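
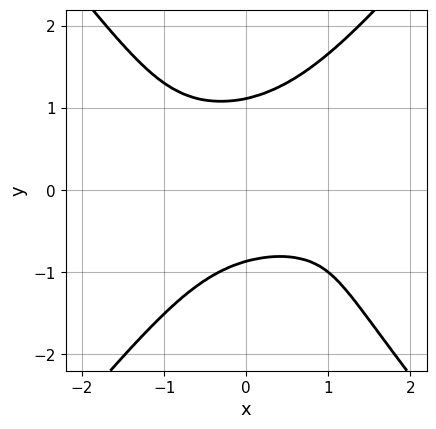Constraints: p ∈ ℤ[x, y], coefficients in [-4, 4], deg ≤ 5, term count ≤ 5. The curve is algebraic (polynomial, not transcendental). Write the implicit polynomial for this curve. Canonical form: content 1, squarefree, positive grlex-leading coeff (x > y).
First, degree: a generic line meets the curve in up to 4 points, so deg p = 4.
Next, from the visible intercepts: the curve avoids every integer x-axis point in the box.
Finally, matching integer coefficients to the picture gives p.

3*x^2*y^2 - 2*y^4 + 2*x*y + y + 2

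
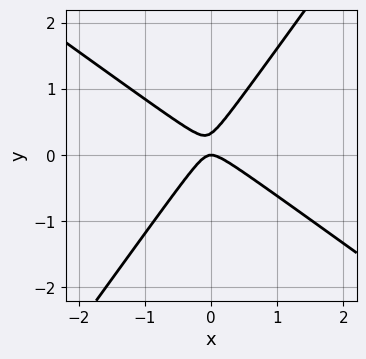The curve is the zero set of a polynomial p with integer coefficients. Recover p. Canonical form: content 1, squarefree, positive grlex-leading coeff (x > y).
3*x^2 + 2*x*y - 3*y^2 + y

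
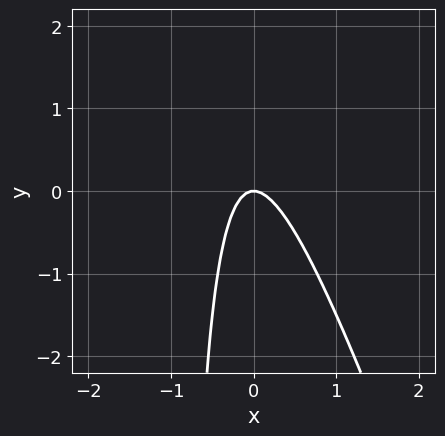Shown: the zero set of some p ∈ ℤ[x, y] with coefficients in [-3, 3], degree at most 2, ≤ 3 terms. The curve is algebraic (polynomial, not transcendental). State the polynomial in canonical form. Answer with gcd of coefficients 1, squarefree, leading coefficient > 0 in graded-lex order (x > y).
(a) The degree is 2 — a generic line meets the curve in up to 2 points.
(b) Reading off the gridlines: it meets the x-axis at x = 0 (among the integer gridlines); one y-axis crossing is at y = 0.
(c) Solving for integer coefficients yields p as stated.

3*x^2 + x*y + y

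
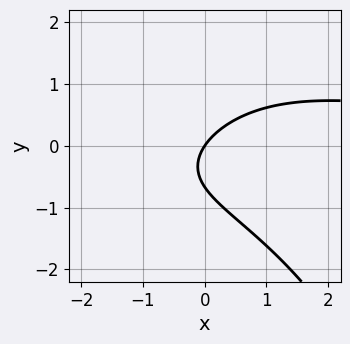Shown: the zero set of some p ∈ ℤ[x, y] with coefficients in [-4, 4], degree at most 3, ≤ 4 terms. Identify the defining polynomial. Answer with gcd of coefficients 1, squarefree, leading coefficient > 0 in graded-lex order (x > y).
x^2*y + 3*y^2 - 3*x + 2*y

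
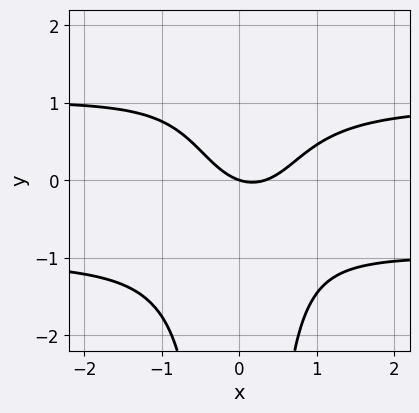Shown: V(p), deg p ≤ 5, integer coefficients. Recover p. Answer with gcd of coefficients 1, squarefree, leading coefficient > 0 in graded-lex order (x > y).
3*x^2*y^2 - 3*x^2 + x + 3*y

(a) deg p = 4. The shape is more complex than any degree-3 curve.
(b) From the axis intercepts and sections: it meets the x-axis at x = 0 (among the integer gridlines); it crosses the y-axis at the gridline y = 0.
(c) The integer polynomial consistent with all of this is the stated p.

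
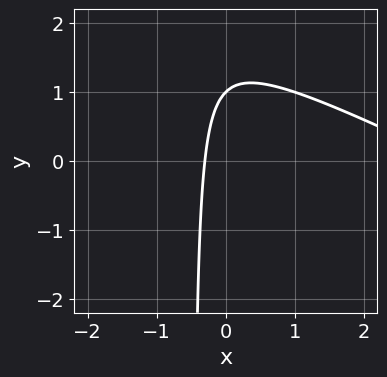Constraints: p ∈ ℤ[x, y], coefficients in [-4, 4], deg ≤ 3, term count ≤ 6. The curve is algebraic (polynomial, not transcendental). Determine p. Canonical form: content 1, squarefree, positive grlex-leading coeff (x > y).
x^2 + 2*x*y - 3*x + y - 1

1. Degree: a generic line meets the curve in up to 2 points, so deg p = 2.
2. Checking where it meets the axes: one y-axis crossing is at y = 1.
3. The integer polynomial consistent with all of this is the stated p.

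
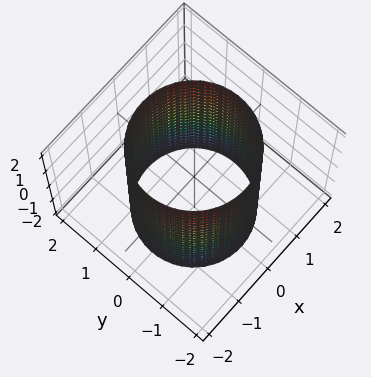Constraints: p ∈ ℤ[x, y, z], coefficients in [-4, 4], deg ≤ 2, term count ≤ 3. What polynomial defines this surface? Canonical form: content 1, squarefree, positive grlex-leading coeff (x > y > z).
x^2 + y^2 - 2

(a) Degree: a cylinder; a quadric, so deg p = 2.
(b) Symmetries: it's symmetric under z → −z, forcing even powers of z; the z-axis is an axis of rotation, so x and y enter only as x² + y².
(c) Observable constraints: no z-intercept at any integer in the box; a circular section at z = 0 has radius between 1 and 2.
(d) The integer polynomial consistent with all of this is the stated p.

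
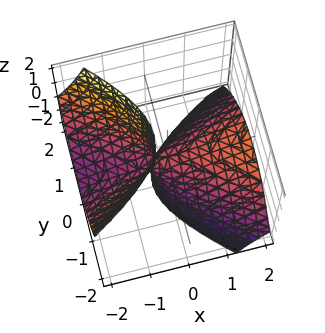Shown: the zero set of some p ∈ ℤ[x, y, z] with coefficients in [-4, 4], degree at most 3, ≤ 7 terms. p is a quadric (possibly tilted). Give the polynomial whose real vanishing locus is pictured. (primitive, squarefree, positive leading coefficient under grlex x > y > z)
x^2 - x*y - 3*x*z - 3*y^2 - z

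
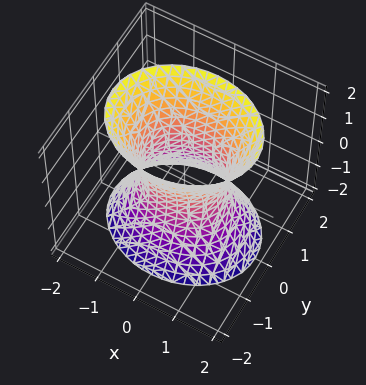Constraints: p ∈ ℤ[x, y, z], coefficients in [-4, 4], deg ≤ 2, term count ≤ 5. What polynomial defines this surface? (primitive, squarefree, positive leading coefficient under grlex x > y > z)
(a) deg p = 2.
(b) Symmetries: the x ↦ −x reflection is a symmetry, so x appears only in even powers; it's symmetric under z → −z, forcing even powers of z; the y ↦ −y reflection is a symmetry, so y appears only in even powers.
(c) Checking where it meets the axes: the surface avoids every integer z-axis point in the box; the x-axis gridline crossings are at x ∈ {-1, 1}.
(d) Fitting integer coefficients to these (and the overall shape) gives p.

2*x^2 + 3*y^2 - z^2 - 2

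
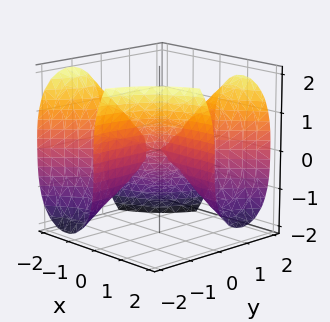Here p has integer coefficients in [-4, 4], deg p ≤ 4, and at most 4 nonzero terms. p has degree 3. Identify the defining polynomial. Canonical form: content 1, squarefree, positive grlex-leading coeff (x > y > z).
deg p = 3.
Observable constraints: every point of the y-axis in the box is on the surface; the visible x-axis segment lies entirely on the surface; it crosses the z-axis at the gridline z = 0.
The integer polynomial consistent with all of this is the stated p.

3*x^2*y - 3*x*y^2 + z^3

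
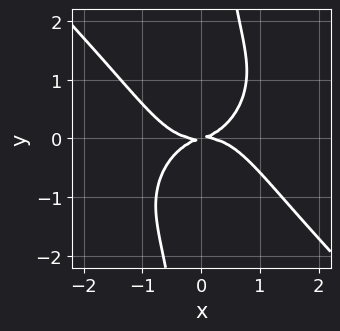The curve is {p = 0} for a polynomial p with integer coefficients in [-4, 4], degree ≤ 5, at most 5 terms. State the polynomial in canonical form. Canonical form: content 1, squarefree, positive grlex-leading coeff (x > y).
First, deg p = 4.
Next, from the visible intercepts: it crosses the x-axis at the gridline x = 0; it crosses the y-axis at the gridline y = 0.
Finally, these observations pin down the coefficients.

2*x^4 + 2*x*y^3 + x*y - 3*y^2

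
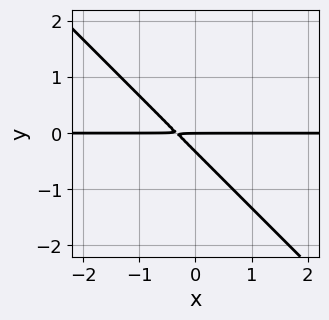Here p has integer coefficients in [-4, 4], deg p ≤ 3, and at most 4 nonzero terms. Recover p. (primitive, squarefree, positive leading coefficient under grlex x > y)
3*x*y + 3*y^2 + y

1. Degree: no degree-1 curve has this shape, so deg p = 2.
2. From the axis intercepts and sections: it crosses the y-axis at the gridline y = 0; the visible x-axis segment lies entirely on the curve.
3. Assembling these constraints gives the stated polynomial.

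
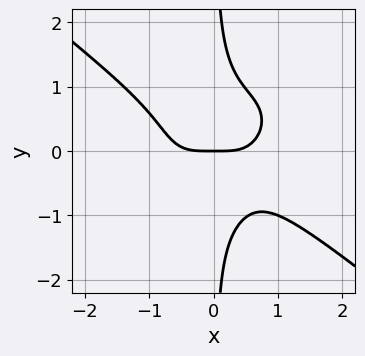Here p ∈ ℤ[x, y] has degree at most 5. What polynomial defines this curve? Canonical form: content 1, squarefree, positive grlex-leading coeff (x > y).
(a) deg p = 4. The shape is more complex than any degree-3 curve.
(b) Against the integer gridlines: it meets the y-axis at y = 0 (among the integer gridlines); one x-axis crossing is at x = 0.
(c) The integer polynomial consistent with all of this is the stated p.

x^4 + 2*x*y^3 - y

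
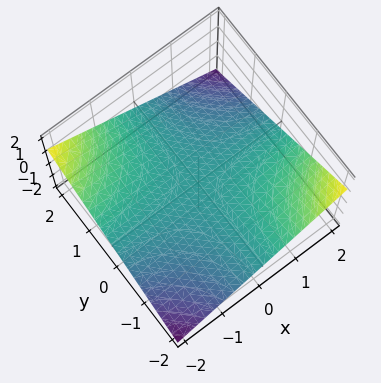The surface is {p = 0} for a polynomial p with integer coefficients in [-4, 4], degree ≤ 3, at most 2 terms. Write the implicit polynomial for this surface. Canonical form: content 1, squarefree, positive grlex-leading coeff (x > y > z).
x*y + 3*z

(a) deg p = 2.
(b) Reading off the gridlines: every point of the y-axis in the box is on the surface; one z-axis crossing is at z = 0; every point of the x-axis in the box is on the surface.
(c) Solving for integer coefficients yields p as stated.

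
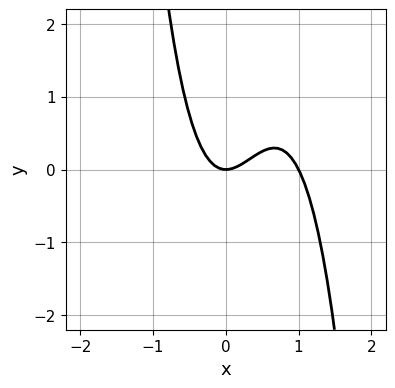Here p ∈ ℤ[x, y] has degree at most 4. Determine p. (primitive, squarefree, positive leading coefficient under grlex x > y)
1. The degree is 3 — a generic line meets the curve in up to 3 points.
2. Observable constraints: it crosses the y-axis at the gridline y = 0; the x-axis gridline crossings are at x ∈ {0, 1}.
3. Assembling these constraints gives the stated polynomial.

2*x^3 - 2*x^2 + y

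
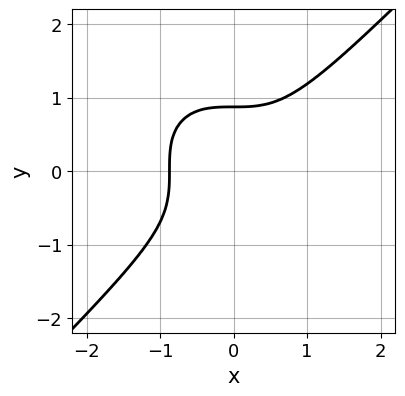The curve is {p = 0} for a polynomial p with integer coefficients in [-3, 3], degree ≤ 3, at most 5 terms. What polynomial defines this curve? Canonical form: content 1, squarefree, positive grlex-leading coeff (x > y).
3*x^3 - 3*y^3 + 2

First, the degree is 3 — no degree-2 curve has this shape.
Finally, the integer polynomial consistent with all of this is the stated p.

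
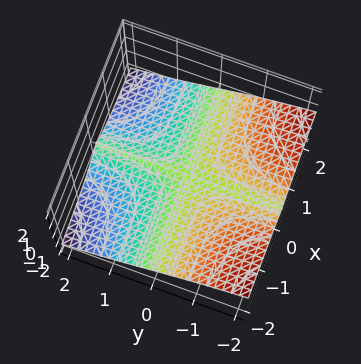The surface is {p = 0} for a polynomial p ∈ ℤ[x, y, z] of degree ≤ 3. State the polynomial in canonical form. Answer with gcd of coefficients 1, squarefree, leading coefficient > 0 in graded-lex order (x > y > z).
(a) The degree is 3 — a generic line meets the surface in up to 3 points.
(b) From the visible intercepts: the visible x-axis segment lies entirely on the surface; every point of the y-axis in the box is on the surface; it meets the z-axis at z = 0 (among the integer gridlines).
(c) Solving for integer coefficients yields p as stated.

x^2*y + 2*x^2*z + 3*z^3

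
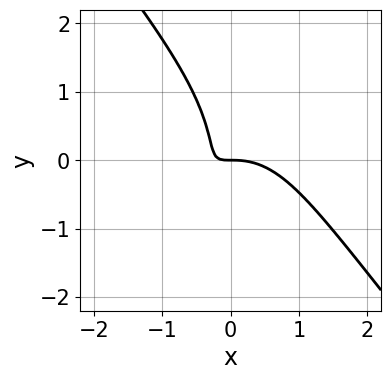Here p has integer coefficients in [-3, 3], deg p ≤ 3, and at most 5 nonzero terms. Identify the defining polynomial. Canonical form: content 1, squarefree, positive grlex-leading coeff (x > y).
First, degree: no degree-2 curve has this shape, so deg p = 3.
Next, from the axis intercepts and sections: it meets the y-axis at y = 0 (among the integer gridlines); it meets the x-axis at x = 0 (among the integer gridlines).
Finally, matching integer coefficients to the picture gives p.

2*x^3 + y^3 + 3*x*y + y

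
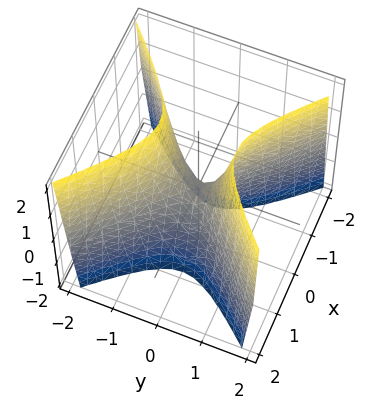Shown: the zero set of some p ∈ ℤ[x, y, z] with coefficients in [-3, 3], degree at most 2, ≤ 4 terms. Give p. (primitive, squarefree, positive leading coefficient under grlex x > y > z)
3*x^2 - 3*y^2 + z

(a) The degree is 2 — a hyperbolic paraboloid; a quadric.
(b) Symmetries: the x ↦ −x reflection is a symmetry, so x appears only in even powers; the y ↦ −y reflection is a symmetry, so y appears only in even powers.
(c) Reading off the gridlines: one z-axis crossing is at z = 0; one y-axis crossing is at y = 0.
(d) Matching integer coefficients to the picture gives p.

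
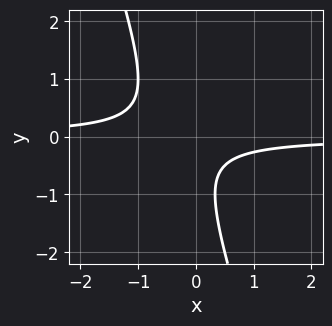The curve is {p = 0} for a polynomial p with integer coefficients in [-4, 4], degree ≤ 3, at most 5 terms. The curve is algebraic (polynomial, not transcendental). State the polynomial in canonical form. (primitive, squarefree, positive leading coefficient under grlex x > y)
3*x*y + y^2 + y + 1

1. Degree: the shape is more complex than any degree-1 curve, so deg p = 2.
2. Reading off the gridlines: it misses every integer gridline on the y-axis; it misses every integer gridline on the x-axis.
3. Assembling these constraints gives the stated polynomial.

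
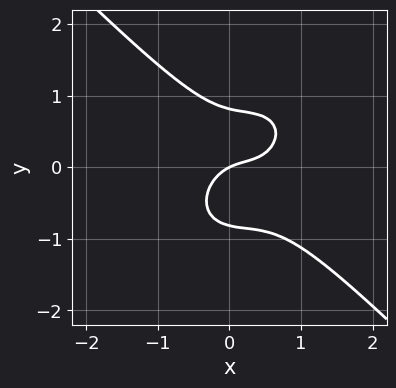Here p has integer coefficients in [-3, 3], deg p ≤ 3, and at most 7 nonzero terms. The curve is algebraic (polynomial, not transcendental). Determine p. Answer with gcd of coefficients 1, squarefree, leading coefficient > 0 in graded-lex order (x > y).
Degree: a generic line meets the curve in up to 3 points, so deg p = 3.
Checking where it meets the axes: one x-axis crossing is at x = 0; one y-axis crossing is at y = 0.
Putting this together gives p.

3*x^3 + 3*y^3 - 2*x^2 + x - 2*y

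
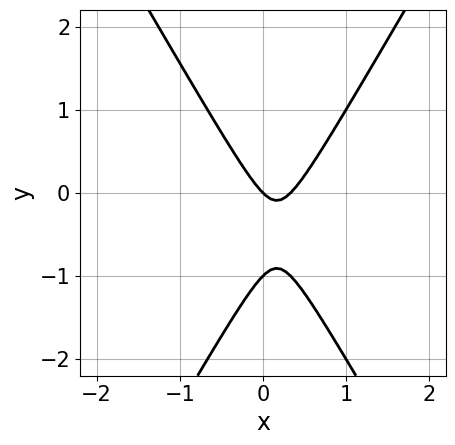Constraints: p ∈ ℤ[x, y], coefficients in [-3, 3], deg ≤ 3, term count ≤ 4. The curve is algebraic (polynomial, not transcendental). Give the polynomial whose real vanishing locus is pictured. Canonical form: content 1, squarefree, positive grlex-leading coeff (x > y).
1. Degree: a generic line meets the curve in up to 2 points, so deg p = 2.
2. Reading off the gridlines: among the integer gridlines, it crosses the y-axis at y ∈ {-1, 0}; it crosses the x-axis at the gridline x = 0.
3. Matching integer coefficients to the picture gives p.

3*x^2 - y^2 - x - y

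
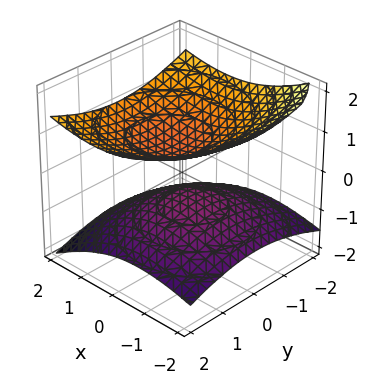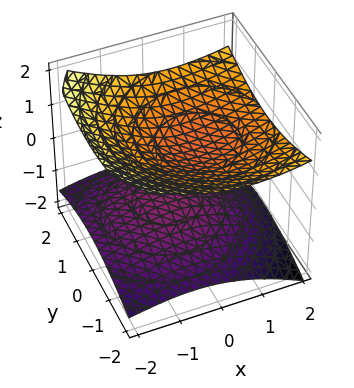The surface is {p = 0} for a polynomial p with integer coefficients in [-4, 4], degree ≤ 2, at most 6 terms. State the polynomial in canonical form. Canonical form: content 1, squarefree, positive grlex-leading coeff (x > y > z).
x^2 - x*z + y^2 - 3*z^2 + 1

I count 2 distinct pieces. They look like related sheets of one shape, so recover p as a whole.
The degree is 2 — no degree-1 surface has this shape.
Observable constraints: no x-intercept at any integer in the box; no y-intercept at any integer in the box.
Solving for integer coefficients yields p as stated.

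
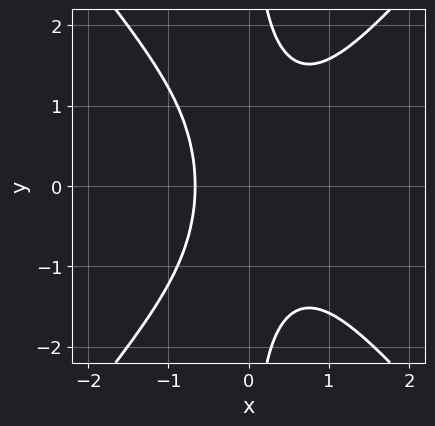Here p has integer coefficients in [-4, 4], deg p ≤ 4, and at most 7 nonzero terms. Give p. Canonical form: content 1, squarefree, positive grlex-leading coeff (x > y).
1. The degree is 3 — no degree-2 curve has this shape.
2. Symmetries: the y ↦ −y reflection is a symmetry, so y appears only in even powers.
3. Observable constraints: the curve avoids every integer y-axis point in the box.
4. These observations pin down the coefficients.

3*x^3 - 2*x*y^2 - x^2 + x + 2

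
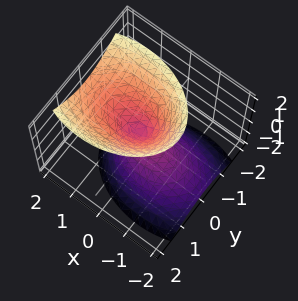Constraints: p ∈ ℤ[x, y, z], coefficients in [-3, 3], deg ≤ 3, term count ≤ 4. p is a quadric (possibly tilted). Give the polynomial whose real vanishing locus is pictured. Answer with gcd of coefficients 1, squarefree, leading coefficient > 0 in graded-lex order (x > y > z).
The picture has 2 separate pieces. Treating them together as one polynomial.
deg p = 2. A generic line meets the surface in up to 2 points.
From the axis intercepts and sections: it crosses the x-axis at the gridline x = 0; one z-axis crossing is at z = 0; it meets the y-axis at y = 0 (among the integer gridlines).
Solving for integer coefficients yields p as stated.

x^2 - x*z + 2*y^2 - z^2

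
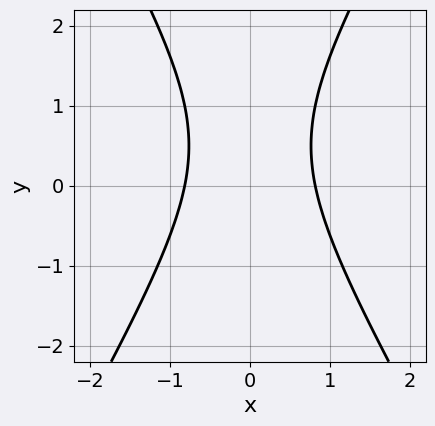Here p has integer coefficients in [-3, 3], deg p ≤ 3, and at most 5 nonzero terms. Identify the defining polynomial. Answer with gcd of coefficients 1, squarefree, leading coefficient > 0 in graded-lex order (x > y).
3*x^2 - y^2 + y - 2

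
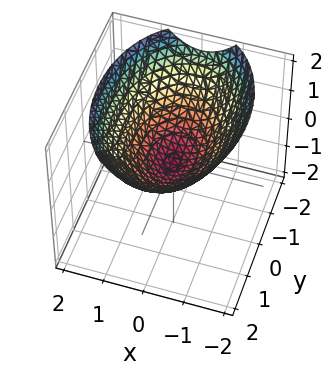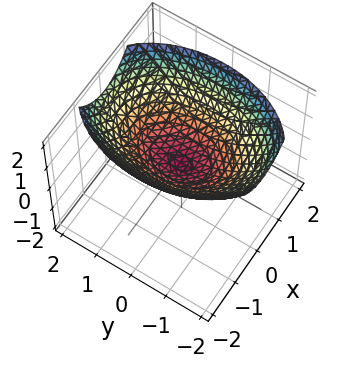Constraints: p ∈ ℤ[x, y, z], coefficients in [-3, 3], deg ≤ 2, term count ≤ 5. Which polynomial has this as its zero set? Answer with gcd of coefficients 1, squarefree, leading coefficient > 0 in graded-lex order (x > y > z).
(a) The degree is 2 — a single bowl opening along one axis; a quadric.
(b) Symmetries: the x ↦ −x reflection is a symmetry, so x appears only in even powers; mirror symmetry y ↦ −y ⇒ only even powers of y.
(c) Against the integer gridlines: one x-axis crossing is at x = 0; one z-axis crossing is at z = 0; one y-axis crossing is at y = 0.
(d) Together with the visible shape, these determine p as stated.

2*x^2 + y^2 - 3*z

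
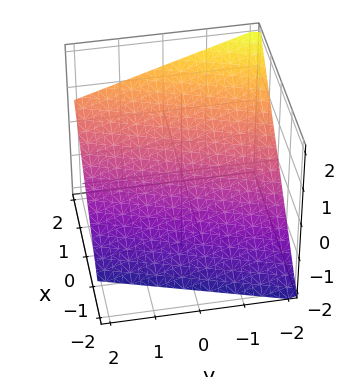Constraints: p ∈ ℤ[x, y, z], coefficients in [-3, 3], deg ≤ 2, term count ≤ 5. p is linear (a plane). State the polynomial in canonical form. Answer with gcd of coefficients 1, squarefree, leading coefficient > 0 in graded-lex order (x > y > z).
deg p = 1. Every cross-section is a straight line — this is a plane.
Checking where it meets the axes: one y-axis crossing is at y = -2.
Fitting integer coefficients to these (and the overall shape) gives p.

3*x - y - 3*z - 2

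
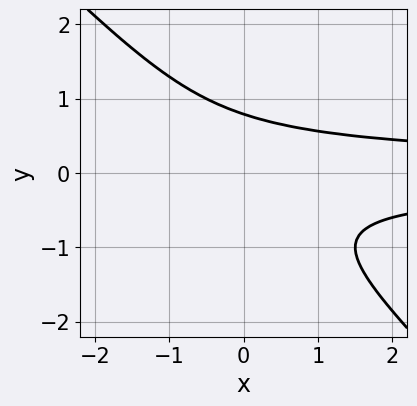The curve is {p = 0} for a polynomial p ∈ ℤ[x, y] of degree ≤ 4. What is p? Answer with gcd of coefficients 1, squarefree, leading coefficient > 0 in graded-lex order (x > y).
2*x*y^2 + 2*y^3 - 1

First, the degree is 3 — no degree-2 curve has this shape.
Then, from the axis intercepts and sections: the curve avoids every integer x-axis point in the box.
Finally, matching integer coefficients to the picture gives p.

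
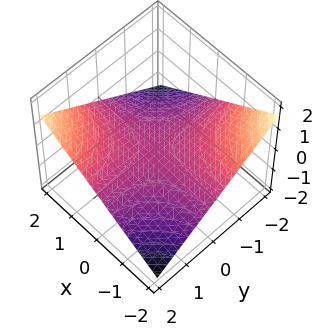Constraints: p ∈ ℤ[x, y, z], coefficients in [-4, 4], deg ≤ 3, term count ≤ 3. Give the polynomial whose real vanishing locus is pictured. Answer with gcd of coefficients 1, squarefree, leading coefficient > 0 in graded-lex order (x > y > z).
1. The degree is 2 — a hyperbolic paraboloid; a quadric.
2. From the axis intercepts and sections: every point of the y-axis in the box is on the surface; every point of the x-axis in the box is on the surface.
3. Fitting integer coefficients to these (and the overall shape) gives p.

x*y - 3*z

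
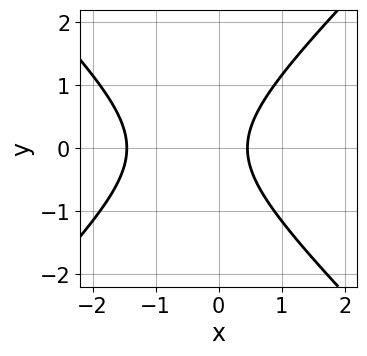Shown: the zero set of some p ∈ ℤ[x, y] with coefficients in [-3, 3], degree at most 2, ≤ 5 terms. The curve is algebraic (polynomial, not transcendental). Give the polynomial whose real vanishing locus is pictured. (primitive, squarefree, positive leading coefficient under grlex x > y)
First, deg p = 2.
Next, symmetries: mirror symmetry y ↦ −y ⇒ only even powers of y.
Next, reading off the gridlines: no y-intercept at any integer in the box.
Finally, solving for integer coefficients yields p as stated.

3*x^2 - 3*y^2 + 3*x - 2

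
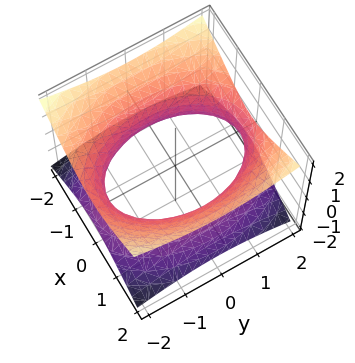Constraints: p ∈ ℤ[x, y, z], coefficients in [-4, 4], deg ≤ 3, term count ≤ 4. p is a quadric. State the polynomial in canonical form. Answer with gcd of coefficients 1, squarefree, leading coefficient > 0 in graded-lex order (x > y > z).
(a) Degree: one connected sheet with a waist; a quadric, so deg p = 2.
(b) Symmetries: it's symmetric under z → −z, forcing even powers of z; mirror symmetry y ↦ −y ⇒ only even powers of y; the x ↦ −x reflection is a symmetry, so x appears only in even powers.
(c) From the axis intercepts and sections: no z-intercept at any integer in the box.
(d) Assembling these constraints gives the stated polynomial.

2*x^2 + y^2 - 3*z^2 - 3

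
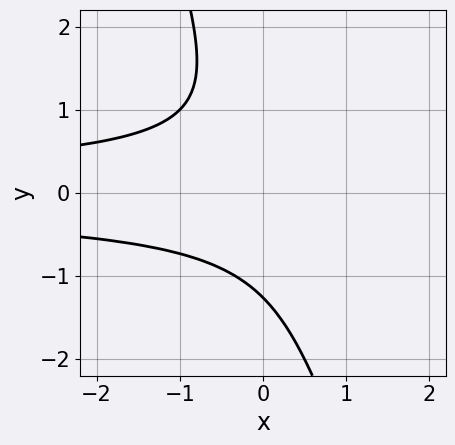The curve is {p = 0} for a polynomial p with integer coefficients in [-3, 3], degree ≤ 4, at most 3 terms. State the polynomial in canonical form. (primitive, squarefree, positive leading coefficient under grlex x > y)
3*x*y^2 + y^3 + 2

(a) deg p = 3. No degree-2 curve has this shape.
(b) From the visible intercepts: it misses every integer gridline on the x-axis.
(c) The integer polynomial consistent with all of this is the stated p.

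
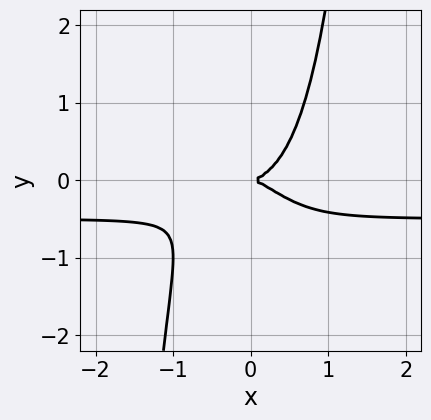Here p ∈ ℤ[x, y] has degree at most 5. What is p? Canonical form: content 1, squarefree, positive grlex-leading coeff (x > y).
1. deg p = 4.
2. Reading off the gridlines: it meets the x-axis at x = 0 (among the integer gridlines); it crosses the y-axis at the gridline y = 0.
3. Assembling these constraints gives the stated polynomial.

2*x^3*y + x^3 - y^2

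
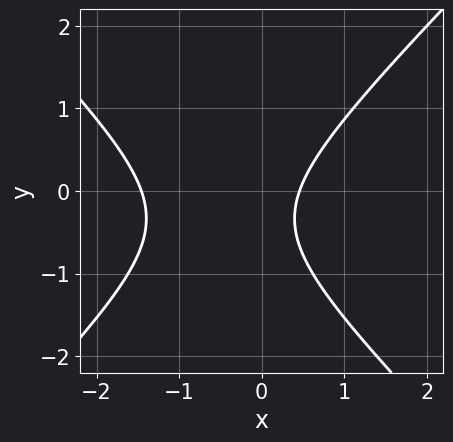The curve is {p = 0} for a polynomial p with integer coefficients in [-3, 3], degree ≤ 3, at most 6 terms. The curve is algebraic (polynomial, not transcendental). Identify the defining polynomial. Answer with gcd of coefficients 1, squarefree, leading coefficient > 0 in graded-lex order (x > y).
(a) Degree: no degree-1 curve has this shape, so deg p = 2.
(b) Reading off the gridlines: no y-intercept at any integer in the box.
(c) Together with the visible shape, these determine p as stated.

3*x^2 - 3*y^2 + 3*x - 2*y - 2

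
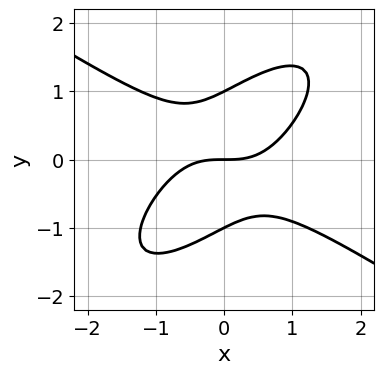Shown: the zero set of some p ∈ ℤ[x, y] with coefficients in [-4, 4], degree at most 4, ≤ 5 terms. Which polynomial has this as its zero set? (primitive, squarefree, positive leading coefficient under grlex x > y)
deg p = 3. A generic line meets the curve in up to 3 points.
From the visible intercepts: among the integer gridlines, it crosses the y-axis at y ∈ {-1, 0, 1}; it meets the x-axis at x = 0 (among the integer gridlines).
These observations pin down the coefficients.

2*x^3 - 3*x*y^2 + 3*y^3 - 3*y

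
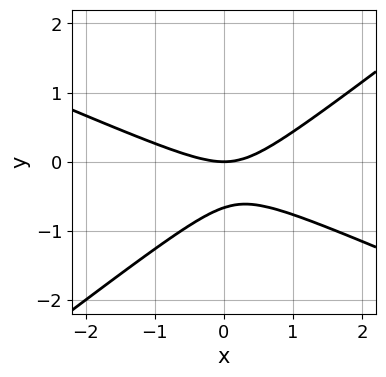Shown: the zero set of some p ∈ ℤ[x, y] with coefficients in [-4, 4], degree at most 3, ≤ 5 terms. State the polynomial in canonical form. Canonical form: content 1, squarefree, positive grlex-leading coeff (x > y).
x^2 + x*y - 3*y^2 - 2*y

Degree: no degree-1 curve has this shape, so deg p = 2.
From the axis intercepts and sections: one x-axis crossing is at x = 0; it crosses the y-axis at the gridline y = 0.
These observations pin down the coefficients.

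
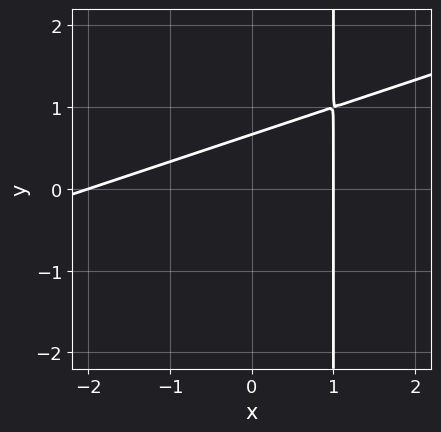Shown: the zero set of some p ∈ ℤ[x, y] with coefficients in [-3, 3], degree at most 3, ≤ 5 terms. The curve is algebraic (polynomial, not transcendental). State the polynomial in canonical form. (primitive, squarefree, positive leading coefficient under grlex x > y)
x^2 - 3*x*y + x + 3*y - 2

Degree: no degree-1 curve has this shape, so deg p = 2.
From the visible intercepts: the x-axis gridline crossings are at x ∈ {-2, 1}.
Assembling these constraints gives the stated polynomial.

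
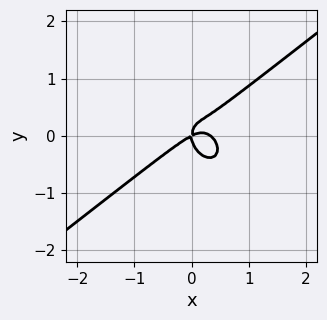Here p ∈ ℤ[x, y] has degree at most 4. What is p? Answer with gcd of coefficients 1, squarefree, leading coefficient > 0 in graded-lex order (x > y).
1. Degree: a generic line meets the curve in up to 3 points, so deg p = 3.
2. Reading off the gridlines: one x-axis crossing is at x = 0; it meets the y-axis at y = 0 (among the integer gridlines).
3. Matching integer coefficients to the picture gives p.

3*x^3 - 2*x^2*y - 3*y^3 - x^2 + 2*x*y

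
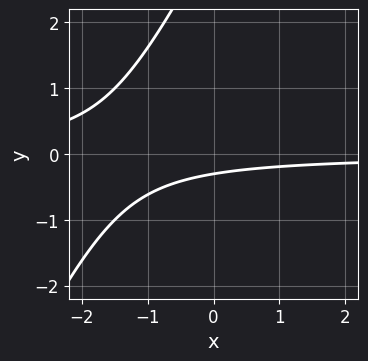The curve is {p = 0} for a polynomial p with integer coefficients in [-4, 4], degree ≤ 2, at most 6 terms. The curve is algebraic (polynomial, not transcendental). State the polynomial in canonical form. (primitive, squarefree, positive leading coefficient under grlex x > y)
2*x*y - y^2 + 3*y + 1

(a) deg p = 2. The shape is more complex than any degree-1 curve.
(b) Reading off the gridlines: it misses every integer gridline on the x-axis.
(c) These observations pin down the coefficients.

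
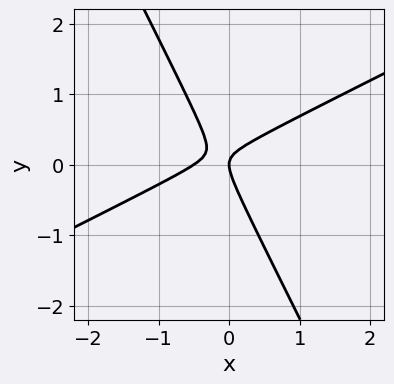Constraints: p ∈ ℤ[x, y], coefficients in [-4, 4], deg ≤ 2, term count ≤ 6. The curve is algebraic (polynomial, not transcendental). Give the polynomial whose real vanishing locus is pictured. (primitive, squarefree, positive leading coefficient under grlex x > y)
Degree: a generic line meets the curve in up to 2 points, so deg p = 2.
Observable constraints: it meets the y-axis at y = 0 (among the integer gridlines); it meets the x-axis at x = 0 (among the integer gridlines).
These observations pin down the coefficients.

2*x^2 - 3*x*y - 2*y^2 + x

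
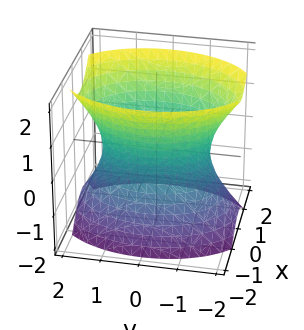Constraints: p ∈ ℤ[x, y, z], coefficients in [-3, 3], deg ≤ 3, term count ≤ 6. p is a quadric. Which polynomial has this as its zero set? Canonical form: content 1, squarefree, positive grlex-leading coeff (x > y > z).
2*x^2 + y^2 - z^2 - 2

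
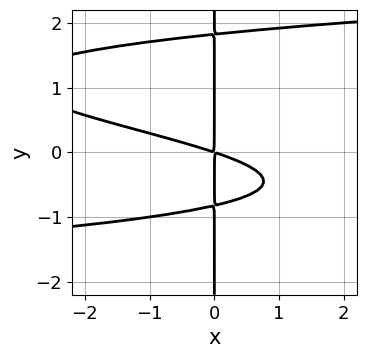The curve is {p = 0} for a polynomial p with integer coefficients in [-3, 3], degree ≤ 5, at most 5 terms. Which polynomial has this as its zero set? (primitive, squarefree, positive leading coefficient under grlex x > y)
1. deg p = 4. No degree-3 curve has this shape.
2. Checking where it meets the axes: every point of the y-axis in the box is on the curve.
3. Matching integer coefficients to the picture gives p.

2*x*y^3 - 2*x*y^2 - x^2 - 3*x*y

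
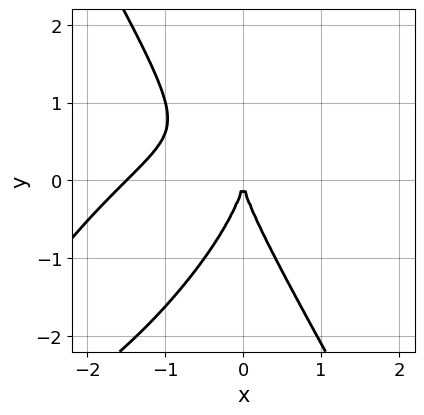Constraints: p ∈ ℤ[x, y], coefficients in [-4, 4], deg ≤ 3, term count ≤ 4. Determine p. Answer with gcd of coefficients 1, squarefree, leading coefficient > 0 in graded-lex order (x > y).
2*x^3 - 2*x^2*y + y^3 + 3*x^2

First, degree: no degree-2 curve has this shape, so deg p = 3.
Then, from the visible intercepts: it meets the x-axis at x = 0 (among the integer gridlines); it meets the y-axis at y = 0 (among the integer gridlines).
Finally, the integer polynomial consistent with all of this is the stated p.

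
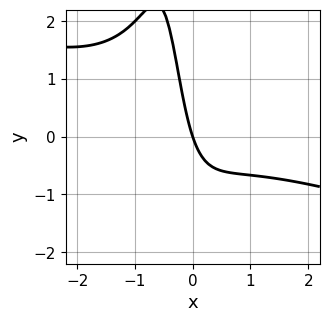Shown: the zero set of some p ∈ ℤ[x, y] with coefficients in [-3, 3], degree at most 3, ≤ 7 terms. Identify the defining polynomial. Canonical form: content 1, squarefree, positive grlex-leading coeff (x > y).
1. deg p = 3. A generic line meets the curve in up to 3 points.
2. From the visible intercepts: it meets the y-axis at y = 0 (among the integer gridlines); it crosses the x-axis at the gridline x = 0.
3. Putting this together gives p.

x^3 + 3*x^2*y + 2*x*y + 3*x + y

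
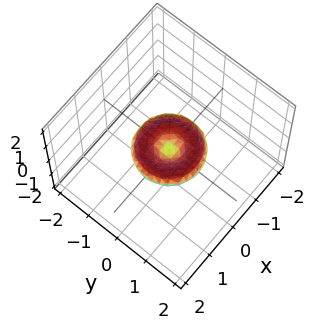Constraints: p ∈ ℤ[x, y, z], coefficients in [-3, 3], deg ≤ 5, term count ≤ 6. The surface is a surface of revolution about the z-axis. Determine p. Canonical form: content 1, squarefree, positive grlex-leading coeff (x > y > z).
(a) Degree: a generic line meets the surface in up to 4 points, so deg p = 4.
(b) Symmetry: the z-axis is an axis of rotation, so x and y enter only as x² + y².
(c) Against the integer gridlines: among the integer gridlines, it crosses the y-axis at y ∈ {-1, 0, 1}; the x-axis gridline crossings are at x ∈ {-1, 0, 1}; it crosses the z-axis at the gridline z = 0.
(d) Together with the visible shape, these determine p as stated.

x^4 + 2*x^2*y^2 + y^4 - x^2 - y^2 + 3*z^2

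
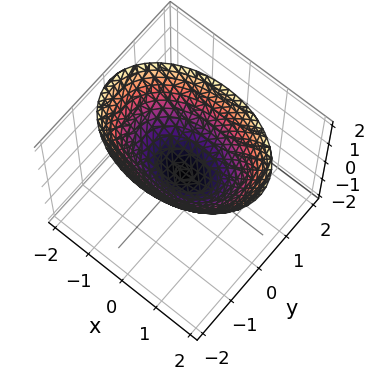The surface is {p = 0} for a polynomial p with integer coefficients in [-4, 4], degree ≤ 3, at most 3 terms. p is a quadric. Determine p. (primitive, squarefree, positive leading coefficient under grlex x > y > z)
deg p = 2. A single bowl opening along one axis; a quadric.
Symmetries: mirror symmetry y ↦ −y ⇒ only even powers of y; mirror symmetry x ↦ −x ⇒ only even powers of x.
Observable constraints: it meets the y-axis at y = 0 (among the integer gridlines); it meets the x-axis at x = 0 (among the integer gridlines).
These observations pin down the coefficients.

x^2 + 2*y^2 - 2*z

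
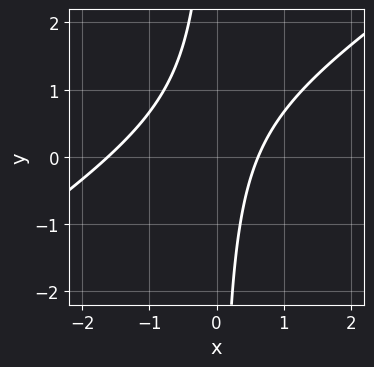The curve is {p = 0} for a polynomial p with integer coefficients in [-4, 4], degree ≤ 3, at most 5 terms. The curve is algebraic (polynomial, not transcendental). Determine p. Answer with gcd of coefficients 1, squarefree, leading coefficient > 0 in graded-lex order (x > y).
2*x^2 - 3*x*y + 2*x - 2

deg p = 2. A generic line meets the curve in up to 2 points.
Against the integer gridlines: the curve avoids every integer y-axis point in the box.
Together with the visible shape, these determine p as stated.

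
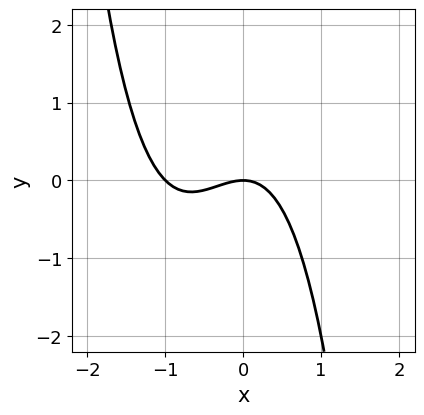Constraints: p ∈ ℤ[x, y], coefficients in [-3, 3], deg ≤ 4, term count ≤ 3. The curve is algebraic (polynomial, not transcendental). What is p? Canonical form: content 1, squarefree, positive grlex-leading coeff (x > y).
deg p = 3. No degree-2 curve has this shape.
Checking where it meets the axes: one y-axis crossing is at y = 0; among the integer gridlines, it crosses the x-axis at x ∈ {-1, 0}.
Putting this together gives p.

x^3 + x^2 + y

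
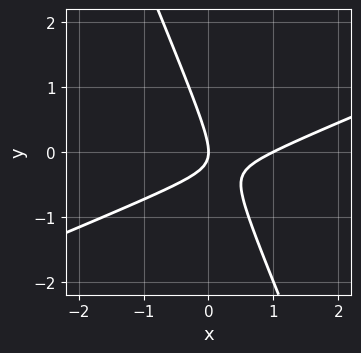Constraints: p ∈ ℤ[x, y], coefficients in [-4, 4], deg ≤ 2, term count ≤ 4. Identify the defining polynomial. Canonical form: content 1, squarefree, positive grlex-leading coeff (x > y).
(a) deg p = 2. A generic line meets the curve in up to 2 points.
(b) From the axis intercepts and sections: it meets the y-axis at y = 0 (among the integer gridlines); the x-axis gridline crossings are at x ∈ {0, 1}.
(c) Together with the visible shape, these determine p as stated.

x^2 - 2*x*y - y^2 - x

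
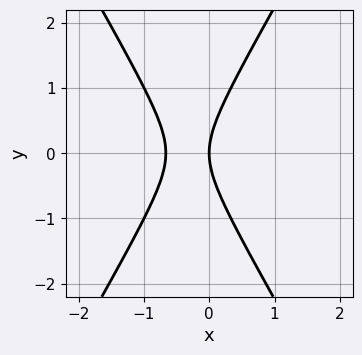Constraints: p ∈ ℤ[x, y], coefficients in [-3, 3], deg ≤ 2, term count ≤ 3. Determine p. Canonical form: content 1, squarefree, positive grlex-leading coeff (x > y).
3*x^2 - y^2 + 2*x

1. Degree: a generic line meets the curve in up to 2 points, so deg p = 2.
2. Symmetries: it's symmetric under y → −y, forcing even powers of y.
3. Checking where it meets the axes: it meets the x-axis at x = 0 (among the integer gridlines); it crosses the y-axis at the gridline y = 0.
4. Fitting integer coefficients to these (and the overall shape) gives p.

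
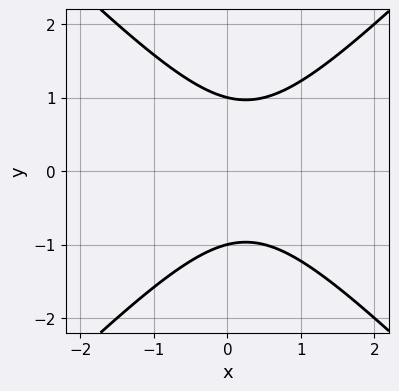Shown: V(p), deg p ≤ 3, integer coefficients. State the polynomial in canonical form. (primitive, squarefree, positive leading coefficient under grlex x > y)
2*x^2 - 2*y^2 - x + 2

1. Degree: no degree-1 curve has this shape, so deg p = 2.
2. Symmetries: mirror symmetry y ↦ −y ⇒ only even powers of y.
3. Checking where it meets the axes: it misses every integer gridline on the x-axis; the y-axis gridline crossings are at y ∈ {-1, 1}.
4. These observations pin down the coefficients.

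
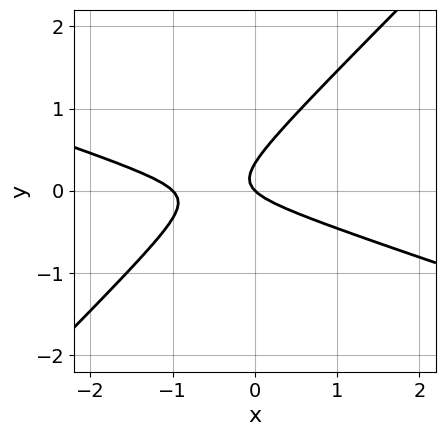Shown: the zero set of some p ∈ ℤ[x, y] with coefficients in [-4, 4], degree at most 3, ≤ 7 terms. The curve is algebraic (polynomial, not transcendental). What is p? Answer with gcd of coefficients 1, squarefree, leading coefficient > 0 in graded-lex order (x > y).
x^2 + 2*x*y - 3*y^2 + x + y

First, degree: a generic line meets the curve in up to 2 points, so deg p = 2.
Then, from the visible intercepts: it crosses the y-axis at the gridline y = 0; the x-axis gridline crossings are at x ∈ {-1, 0}.
Finally, assembling these constraints gives the stated polynomial.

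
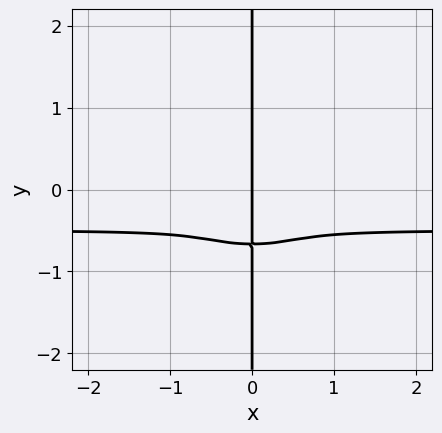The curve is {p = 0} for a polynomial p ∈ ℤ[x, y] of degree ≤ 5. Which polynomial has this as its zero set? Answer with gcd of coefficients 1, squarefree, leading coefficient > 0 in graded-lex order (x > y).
2*x^3*y + 3*x*y^3 + x^3 + 2*x*y^2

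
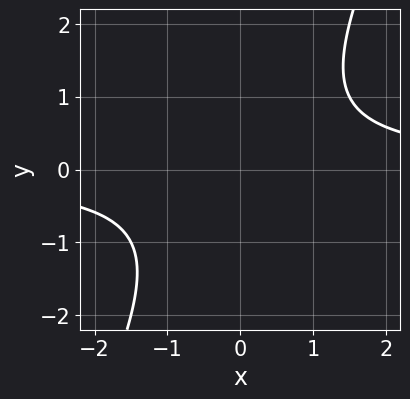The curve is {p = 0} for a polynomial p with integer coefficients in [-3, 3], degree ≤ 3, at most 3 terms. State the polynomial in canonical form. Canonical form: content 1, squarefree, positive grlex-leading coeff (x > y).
2*x*y - y^2 - 2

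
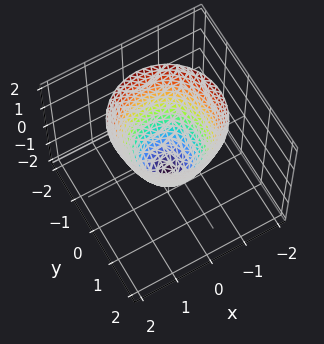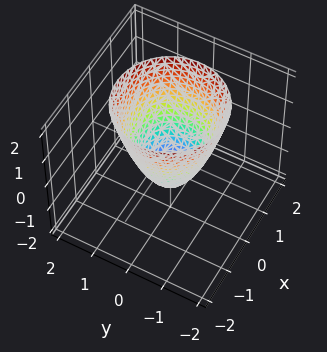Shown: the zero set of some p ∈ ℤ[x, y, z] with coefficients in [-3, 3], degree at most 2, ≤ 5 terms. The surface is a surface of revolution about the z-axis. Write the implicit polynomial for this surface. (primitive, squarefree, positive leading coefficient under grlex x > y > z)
(a) Degree: no degree-1 surface has this shape, so deg p = 2.
(b) Symmetries: the z-axis is an axis of rotation, so x and y enter only as x² + y².
(c) From the axis intercepts and sections: one z-axis crossing is at z = -1; a circular section at z = 0 has radius between 0 and 1.
(d) The integer polynomial consistent with all of this is the stated p.

3*x^2 + 3*y^2 - 2*z - 2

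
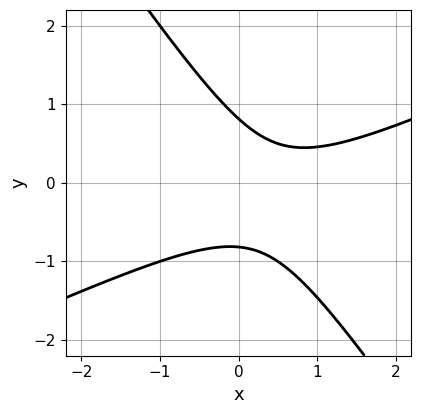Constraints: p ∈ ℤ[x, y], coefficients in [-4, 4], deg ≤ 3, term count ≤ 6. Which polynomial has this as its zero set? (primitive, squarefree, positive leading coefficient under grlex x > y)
2*x^2 - 3*x*y - 3*y^2 - 2*x + 2

(a) Degree: the shape is more complex than any degree-1 curve, so deg p = 2.
(b) Reading off the gridlines: no x-intercept at any integer in the box.
(c) Putting this together gives p.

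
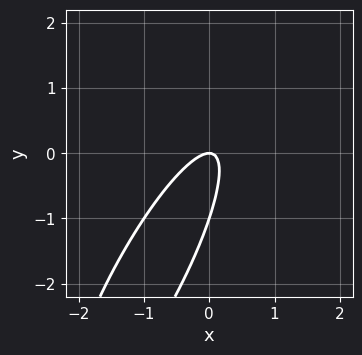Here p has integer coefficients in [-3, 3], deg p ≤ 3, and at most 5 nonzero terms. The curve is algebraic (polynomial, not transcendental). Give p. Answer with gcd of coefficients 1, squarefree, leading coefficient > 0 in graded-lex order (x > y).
(a) Degree: no degree-1 curve has this shape, so deg p = 2.
(b) From the visible intercepts: it meets the x-axis at x = 0 (among the integer gridlines); the y-axis gridline crossings are at y ∈ {-1, 0}.
(c) These observations pin down the coefficients.

3*x^2 - 3*x*y + y^2 + y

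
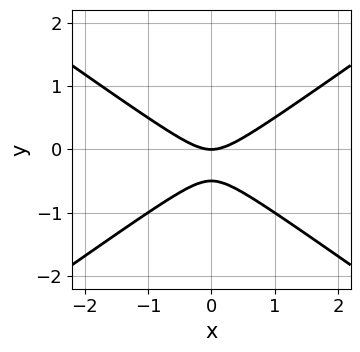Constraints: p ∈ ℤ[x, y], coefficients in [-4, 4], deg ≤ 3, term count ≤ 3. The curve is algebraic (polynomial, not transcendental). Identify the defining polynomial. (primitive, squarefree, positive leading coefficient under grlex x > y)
x^2 - 2*y^2 - y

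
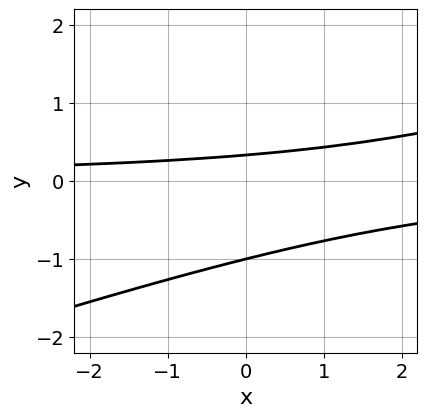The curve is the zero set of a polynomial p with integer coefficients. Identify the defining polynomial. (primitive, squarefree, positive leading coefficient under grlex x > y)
First, deg p = 2. The shape is more complex than any degree-1 curve.
Next, observable constraints: it misses every integer gridline on the x-axis; one y-axis crossing is at y = -1.
Finally, solving for integer coefficients yields p as stated.

x*y - 3*y^2 - 2*y + 1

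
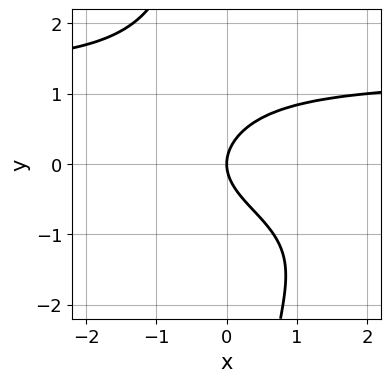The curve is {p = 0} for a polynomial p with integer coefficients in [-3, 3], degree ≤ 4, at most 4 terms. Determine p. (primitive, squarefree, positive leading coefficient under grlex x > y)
x*y^3 + 2*y^2 - 2*x

First, deg p = 4. A generic line meets the curve in up to 4 points.
Next, from the visible intercepts: one x-axis crossing is at x = 0; one y-axis crossing is at y = 0.
Finally, matching integer coefficients to the picture gives p.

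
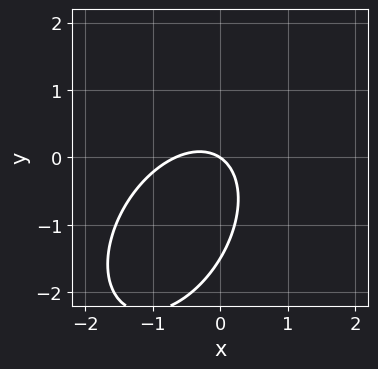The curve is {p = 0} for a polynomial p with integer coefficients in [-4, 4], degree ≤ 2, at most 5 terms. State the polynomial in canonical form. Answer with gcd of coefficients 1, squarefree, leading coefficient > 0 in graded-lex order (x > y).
3*x^2 - 2*x*y + 2*y^2 + 2*x + 3*y

1. The degree is 2 — the shape is more complex than any degree-1 curve.
2. Against the integer gridlines: it crosses the x-axis at the gridline x = 0; it crosses the y-axis at the gridline y = 0.
3. Putting this together gives p.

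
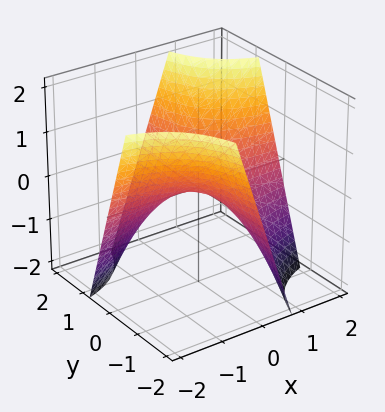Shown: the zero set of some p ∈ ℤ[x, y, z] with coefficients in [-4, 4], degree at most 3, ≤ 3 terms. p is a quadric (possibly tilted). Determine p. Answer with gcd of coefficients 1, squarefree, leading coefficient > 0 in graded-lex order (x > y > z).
4*x*y - 3*z

(a) The degree is 2 — a generic line meets the surface in up to 2 points.
(b) Against the integer gridlines: every point of the y-axis in the box is on the surface; the visible x-axis segment lies entirely on the surface.
(c) Together with the visible shape, these determine p as stated.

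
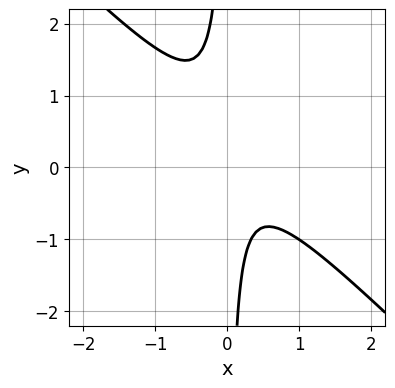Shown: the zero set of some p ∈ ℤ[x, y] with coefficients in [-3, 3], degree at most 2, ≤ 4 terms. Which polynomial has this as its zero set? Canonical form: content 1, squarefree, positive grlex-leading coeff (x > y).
3*x^2 + 3*x*y - x + 1

1. The degree is 2 — the shape is more complex than any degree-1 curve.
2. Reading off the gridlines: the curve avoids every integer y-axis point in the box; the curve avoids every integer x-axis point in the box.
3. Solving for integer coefficients yields p as stated.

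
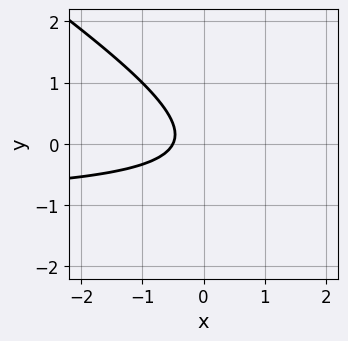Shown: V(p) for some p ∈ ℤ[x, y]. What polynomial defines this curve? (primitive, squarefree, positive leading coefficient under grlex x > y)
2*x*y + 3*y^2 + 2*x + 1

(a) Degree: a generic line meets the curve in up to 2 points, so deg p = 2.
(b) Against the integer gridlines: the curve avoids every integer y-axis point in the box.
(c) Solving for integer coefficients yields p as stated.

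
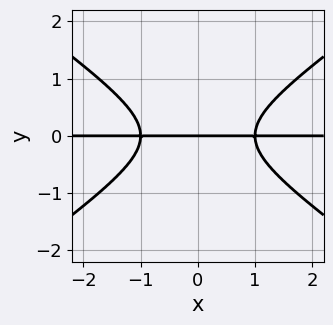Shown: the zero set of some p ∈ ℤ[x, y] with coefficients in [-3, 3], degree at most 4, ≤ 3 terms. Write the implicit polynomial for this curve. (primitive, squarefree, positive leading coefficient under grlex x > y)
The degree is 3 — a generic line meets the curve in up to 3 points.
Symmetries: mirror symmetry x ↦ −x ⇒ only even powers of x.
Against the integer gridlines: it crosses the y-axis at the gridline y = 0; every point of the x-axis in the box is on the curve.
Solving for integer coefficients yields p as stated.

x^2*y - 2*y^3 - y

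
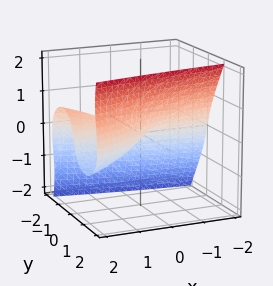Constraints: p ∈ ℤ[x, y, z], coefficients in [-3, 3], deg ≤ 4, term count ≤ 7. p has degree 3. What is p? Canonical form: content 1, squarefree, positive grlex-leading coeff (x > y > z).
deg p = 3. A generic line meets the surface in up to 3 points.
Checking where it meets the axes: every point of the x-axis in the box is on the surface; one y-axis crossing is at y = 0; it meets the z-axis at z = 0 (among the integer gridlines).
Solving for integer coefficients yields p as stated.

2*y^3 + 3*y*z^2 - 2*z^3 - 3*x*y - 2*z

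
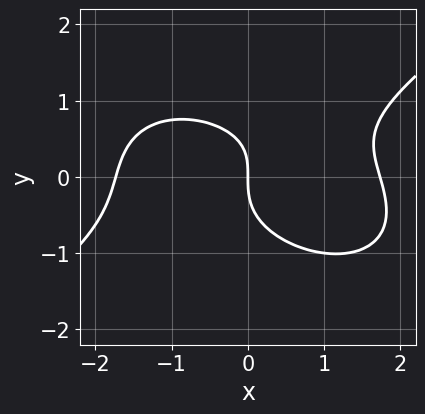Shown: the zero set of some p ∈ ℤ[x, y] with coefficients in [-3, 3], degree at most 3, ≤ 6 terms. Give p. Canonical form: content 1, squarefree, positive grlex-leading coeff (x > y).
x^3 - 3*y^3 + x*y - 3*x

1. Degree: the shape is more complex than any degree-2 curve, so deg p = 3.
2. Against the integer gridlines: one y-axis crossing is at y = 0; it meets the x-axis at x = 0 (among the integer gridlines).
3. Matching integer coefficients to the picture gives p.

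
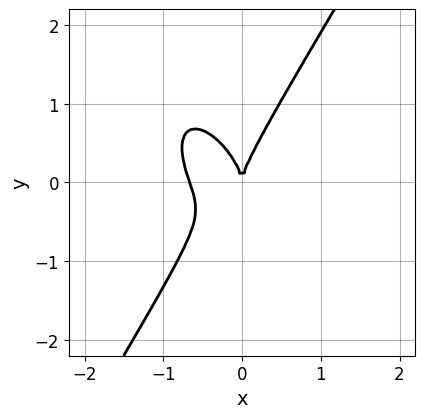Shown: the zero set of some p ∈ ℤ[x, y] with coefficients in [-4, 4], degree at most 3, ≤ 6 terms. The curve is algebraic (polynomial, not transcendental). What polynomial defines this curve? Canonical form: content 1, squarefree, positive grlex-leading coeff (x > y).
(a) Degree: no degree-2 curve has this shape, so deg p = 3.
(b) Observable constraints: one y-axis crossing is at y = 0; one x-axis crossing is at x = 0.
(c) Matching integer coefficients to the picture gives p.

3*x^3 + x^2*y - y^3 + 2*x^2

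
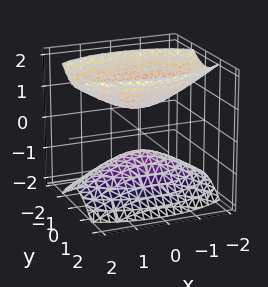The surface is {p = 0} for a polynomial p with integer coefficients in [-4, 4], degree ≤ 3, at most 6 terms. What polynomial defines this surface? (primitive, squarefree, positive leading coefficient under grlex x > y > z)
1. I count 2 distinct pieces.
2. deg p = 2.
3. Symmetries: the x ↦ −x reflection is a symmetry, so x appears only in even powers; mirror symmetry y ↦ −y ⇒ only even powers of y; mirror symmetry z ↦ −z ⇒ only even powers of z.
4. From the visible intercepts: no y-intercept at any integer in the box; the surface avoids every integer x-axis point in the box.
5. Fitting integer coefficients to these (and the overall shape) gives p.

x^2 + 3*y^2 - 2*z^2 + 1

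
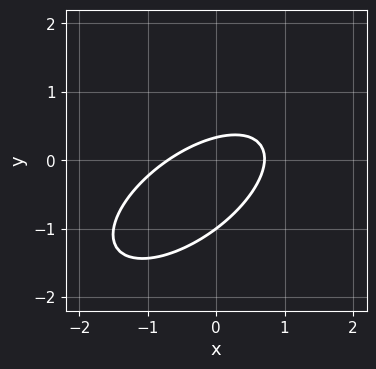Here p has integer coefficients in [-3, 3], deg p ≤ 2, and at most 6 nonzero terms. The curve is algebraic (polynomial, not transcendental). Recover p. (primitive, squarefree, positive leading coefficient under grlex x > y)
2*x^2 - 3*x*y + 3*y^2 + 2*y - 1

1. Degree: the shape is more complex than any degree-1 curve, so deg p = 2.
2. Checking where it meets the axes: it crosses the y-axis at the gridline y = -1.
3. Together with the visible shape, these determine p as stated.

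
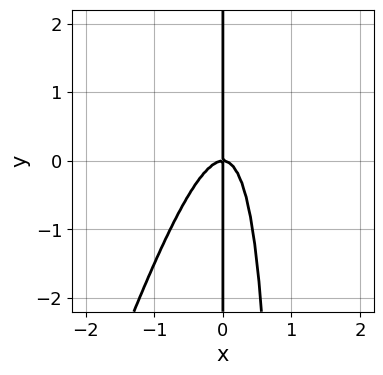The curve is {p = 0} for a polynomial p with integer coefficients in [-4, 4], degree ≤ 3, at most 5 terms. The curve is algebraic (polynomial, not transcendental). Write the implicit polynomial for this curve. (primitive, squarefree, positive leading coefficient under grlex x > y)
3*x^3 - x^2*y + x*y

1. The degree is 3 — a generic line meets the curve in up to 3 points.
2. From the visible intercepts: the visible y-axis segment lies entirely on the curve; one x-axis crossing is at x = 0.
3. Together with the visible shape, these determine p as stated.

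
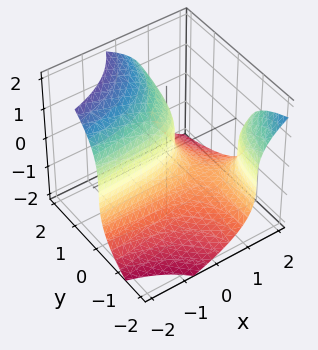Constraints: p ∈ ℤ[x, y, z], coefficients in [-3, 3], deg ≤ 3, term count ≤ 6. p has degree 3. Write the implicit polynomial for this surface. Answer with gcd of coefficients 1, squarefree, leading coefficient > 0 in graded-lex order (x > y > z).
First, the degree is 3 — a generic line meets the surface in up to 3 points.
Then, reading off the gridlines: it crosses the y-axis at the gridline y = 0; it crosses the z-axis at the gridline z = 0.
Finally, together with the visible shape, these determine p as stated.

z^3 + 3*x*y + x - 3*y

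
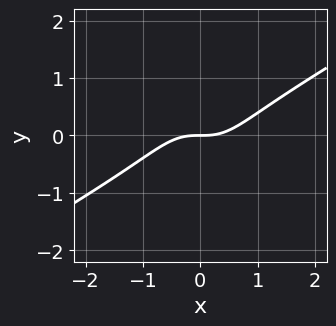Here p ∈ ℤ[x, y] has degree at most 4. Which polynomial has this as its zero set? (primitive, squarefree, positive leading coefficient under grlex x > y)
2*x^3 - 3*x^2*y + x*y^2 - 3*y^3 - 2*y

First, the degree is 3 — the shape is more complex than any degree-2 curve.
Then, against the integer gridlines: one x-axis crossing is at x = 0; one y-axis crossing is at y = 0.
Finally, putting this together gives p.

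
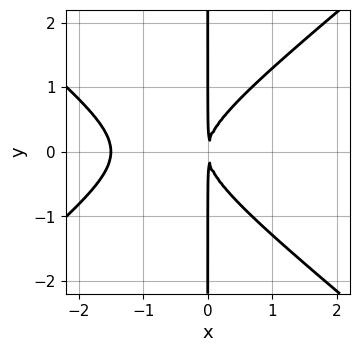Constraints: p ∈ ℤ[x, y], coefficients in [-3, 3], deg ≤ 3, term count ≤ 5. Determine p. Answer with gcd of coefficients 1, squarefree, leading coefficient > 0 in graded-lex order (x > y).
2*x^3 - 3*x*y^2 + 3*x^2

1. The degree is 3 — no degree-2 curve has this shape.
2. Symmetries: mirror symmetry y ↦ −y ⇒ only even powers of y.
3. From the visible intercepts: every point of the y-axis in the box is on the curve.
4. Solving for integer coefficients yields p as stated.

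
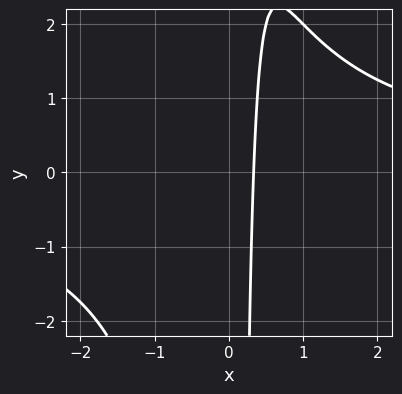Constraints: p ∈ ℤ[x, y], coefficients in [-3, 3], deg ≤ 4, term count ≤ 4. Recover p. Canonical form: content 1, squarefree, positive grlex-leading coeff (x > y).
First, deg p = 3.
Then, from the axis intercepts and sections: it misses every integer gridline on the y-axis.
Finally, assembling these constraints gives the stated polynomial.

x^2*y - 3*x + 1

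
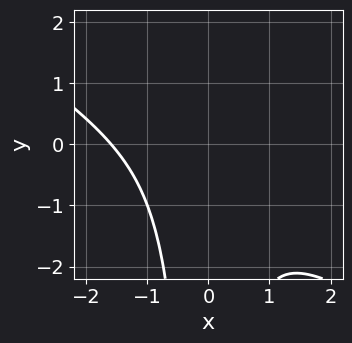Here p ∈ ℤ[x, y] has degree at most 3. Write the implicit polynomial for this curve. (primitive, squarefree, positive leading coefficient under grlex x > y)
(a) The degree is 3 — a generic line meets the curve in up to 3 points.
(b) From the visible intercepts: no y-intercept at any integer in the box.
(c) Together with the visible shape, these determine p as stated.

2*x^3 + 3*x^2*y + 2*x^2 + 3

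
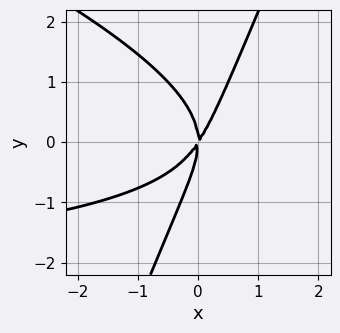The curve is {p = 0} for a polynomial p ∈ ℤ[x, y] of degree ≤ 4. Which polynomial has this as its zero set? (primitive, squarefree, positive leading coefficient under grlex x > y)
x^2*y + 2*x*y^2 - y^3 + 3*x^2 - 2*x*y

First, deg p = 3. A generic line meets the curve in up to 3 points.
Then, reading off the gridlines: one y-axis crossing is at y = 0; it crosses the x-axis at the gridline x = 0.
Finally, putting this together gives p.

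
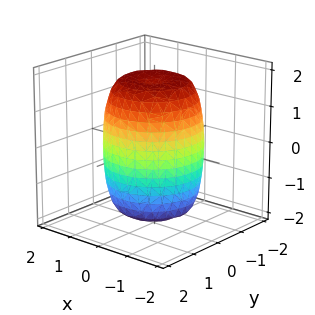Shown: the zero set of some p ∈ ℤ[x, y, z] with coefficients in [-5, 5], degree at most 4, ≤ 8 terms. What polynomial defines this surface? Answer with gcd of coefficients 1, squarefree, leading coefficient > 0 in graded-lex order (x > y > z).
1. Degree: no degree-3 surface has this shape, so deg p = 4.
2. Symmetries: every cross-section ⟂ z is a circle, so x, y appear only via x² + y².
3. Against the integer gridlines: a circular section at z = -1 has radius between 1 and 2.
4. These observations pin down the coefficients.

2*x^4 + 4*x^2*y^2 + 2*y^4 - 2*x^2 - 2*y^2 + z^2 - 3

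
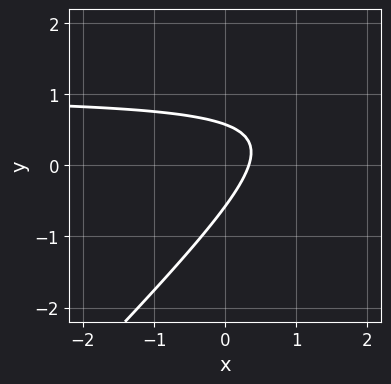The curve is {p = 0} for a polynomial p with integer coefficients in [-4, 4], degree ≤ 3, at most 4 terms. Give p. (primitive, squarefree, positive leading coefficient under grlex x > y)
First, degree: no degree-1 curve has this shape, so deg p = 2.
Finally, the integer polynomial consistent with all of this is the stated p.

3*x*y - 3*y^2 - 3*x + 1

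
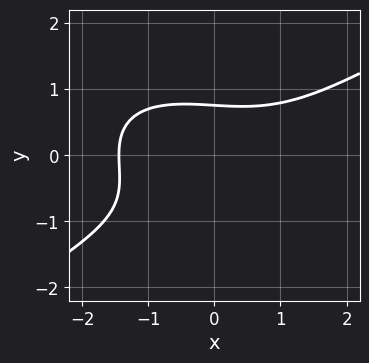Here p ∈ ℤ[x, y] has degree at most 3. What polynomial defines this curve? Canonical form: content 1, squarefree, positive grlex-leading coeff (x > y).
x^3 - x*y^2 - 3*y^3 - 3*y^2 + 3

Degree: no degree-2 curve has this shape, so deg p = 3.
Putting this together gives p.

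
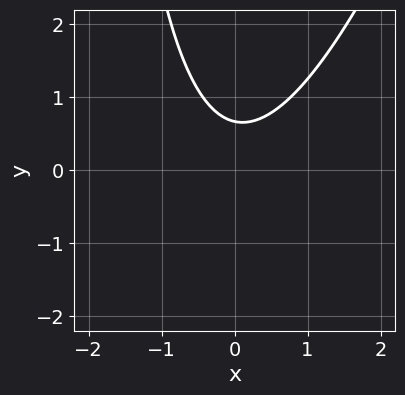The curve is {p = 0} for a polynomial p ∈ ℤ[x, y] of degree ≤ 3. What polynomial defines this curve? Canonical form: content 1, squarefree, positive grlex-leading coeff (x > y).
First, deg p = 2. The shape is more complex than any degree-1 curve.
Then, checking where it meets the axes: the curve avoids every integer x-axis point in the box.
Finally, together with the visible shape, these determine p as stated.

3*x^2 - x*y - 3*y + 2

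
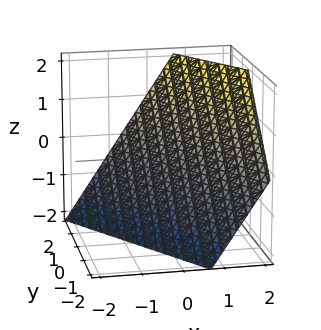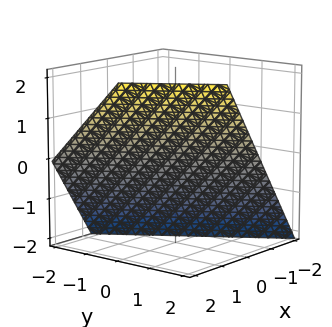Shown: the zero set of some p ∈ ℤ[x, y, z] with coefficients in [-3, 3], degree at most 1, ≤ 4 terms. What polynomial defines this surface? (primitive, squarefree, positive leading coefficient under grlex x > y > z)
3*x + 2*y - 2*z - 2

1. Degree: the surface is flat (a plane), so deg p = 1.
2. Against the integer gridlines: it crosses the z-axis at the gridline z = -1; one y-axis crossing is at y = 1.
3. Solving for integer coefficients yields p as stated.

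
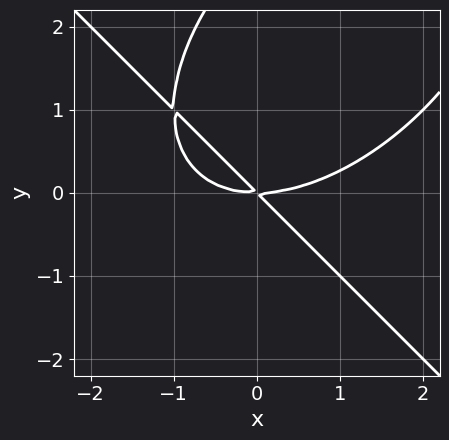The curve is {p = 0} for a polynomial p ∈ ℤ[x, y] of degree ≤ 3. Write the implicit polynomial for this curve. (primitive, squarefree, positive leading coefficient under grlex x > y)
(a) Degree: a generic line meets the curve in up to 3 points, so deg p = 3.
(b) Against the integer gridlines: it meets the y-axis at y = 0 (among the integer gridlines); it meets the x-axis at x = 0 (among the integer gridlines).
(c) The integer polynomial consistent with all of this is the stated p.

x^3 + y^3 - 3*x*y - 3*y^2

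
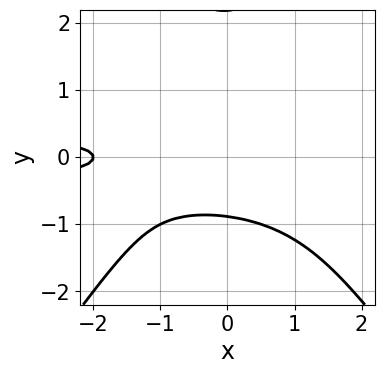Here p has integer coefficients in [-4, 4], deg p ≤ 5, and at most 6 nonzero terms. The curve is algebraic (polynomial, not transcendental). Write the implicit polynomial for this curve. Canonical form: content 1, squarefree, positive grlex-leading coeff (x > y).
2*x^2*y^2 - y^4 + 2*y^3 + x + 2

The degree is 4 — no degree-3 curve has this shape.
From the visible intercepts: one x-axis crossing is at x = -2.
Solving for integer coefficients yields p as stated.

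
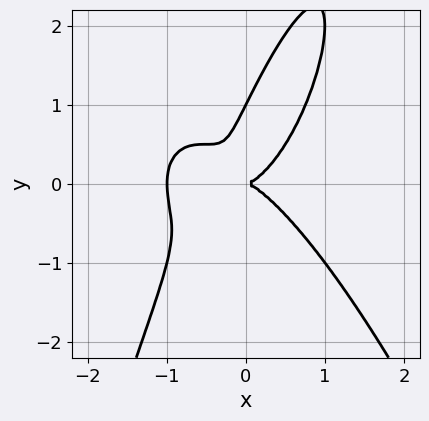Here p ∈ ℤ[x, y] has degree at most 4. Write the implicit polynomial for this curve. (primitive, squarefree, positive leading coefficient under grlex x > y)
1. The degree is 4 — a generic line meets the curve in up to 4 points.
2. Checking where it meets the axes: among the integer gridlines, it crosses the y-axis at y ∈ {0, 1}; among the integer gridlines, it crosses the x-axis at x ∈ {-1, 0}.
3. Putting this together gives p.

2*x^4 + 2*x^3 - 2*x*y^2 + y^3 - y^2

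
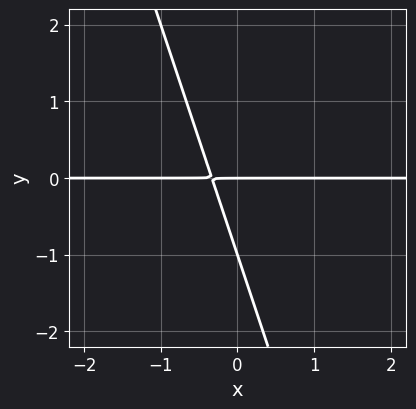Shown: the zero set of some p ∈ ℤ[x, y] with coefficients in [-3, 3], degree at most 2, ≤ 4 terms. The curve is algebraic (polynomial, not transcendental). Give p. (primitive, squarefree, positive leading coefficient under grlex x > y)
3*x*y + y^2 + y

1. deg p = 2.
2. Observable constraints: the visible x-axis segment lies entirely on the curve; the y-axis gridline crossings are at y ∈ {-1, 0}.
3. These observations pin down the coefficients.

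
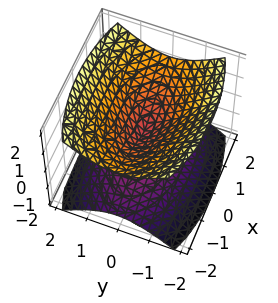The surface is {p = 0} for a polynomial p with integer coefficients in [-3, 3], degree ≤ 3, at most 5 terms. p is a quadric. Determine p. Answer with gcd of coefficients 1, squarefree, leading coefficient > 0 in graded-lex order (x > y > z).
First, the picture has 2 separate pieces.
Then, degree: a double cone through the origin; a quadric, so deg p = 2.
Next, symmetries: mirror symmetry y ↦ −y ⇒ only even powers of y; mirror symmetry x ↦ −x ⇒ only even powers of x; it's symmetric under z → −z, forcing even powers of z.
Next, from the visible intercepts: it crosses the y-axis at the gridline y = 0; it meets the x-axis at x = 0 (among the integer gridlines); it meets the z-axis at z = 0 (among the integer gridlines).
Finally, together with the visible shape, these determine p as stated.

x^2 + 3*y^2 - 3*z^2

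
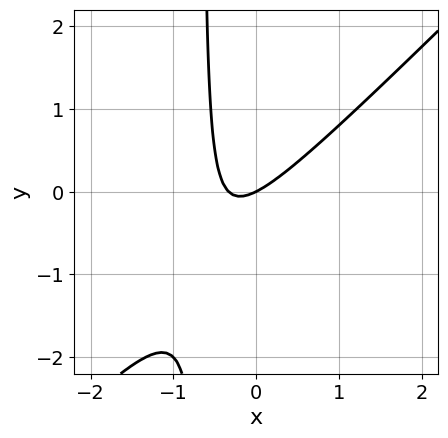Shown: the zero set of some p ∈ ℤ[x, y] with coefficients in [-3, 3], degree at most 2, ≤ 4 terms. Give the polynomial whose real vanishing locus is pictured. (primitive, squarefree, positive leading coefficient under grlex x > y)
3*x^2 - 3*x*y + x - 2*y

(a) Degree: a generic line meets the curve in up to 2 points, so deg p = 2.
(b) Against the integer gridlines: it crosses the x-axis at the gridline x = 0; it crosses the y-axis at the gridline y = 0.
(c) Matching integer coefficients to the picture gives p.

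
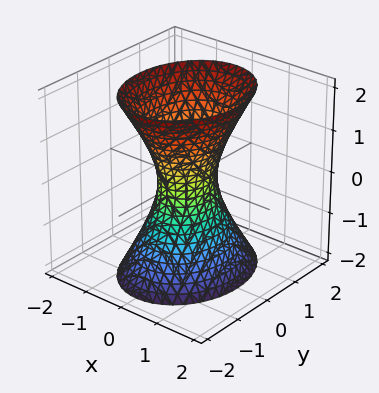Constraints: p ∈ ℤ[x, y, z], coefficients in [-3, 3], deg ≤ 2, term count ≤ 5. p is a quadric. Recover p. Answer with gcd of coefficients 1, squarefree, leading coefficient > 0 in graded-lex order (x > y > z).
(a) The degree is 2 — one connected sheet with a waist; a quadric.
(b) Symmetries: the y ↦ −y reflection is a symmetry, so y appears only in even powers; the z ↦ −z reflection is a symmetry, so z appears only in even powers; the x ↦ −x reflection is a symmetry, so x appears only in even powers.
(c) From the visible intercepts: the surface avoids every integer z-axis point in the box.
(d) Fitting integer coefficients to these (and the overall shape) gives p.

3*x^2 + 2*y^2 - z^2 - 1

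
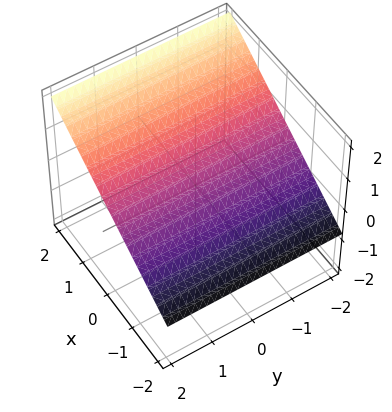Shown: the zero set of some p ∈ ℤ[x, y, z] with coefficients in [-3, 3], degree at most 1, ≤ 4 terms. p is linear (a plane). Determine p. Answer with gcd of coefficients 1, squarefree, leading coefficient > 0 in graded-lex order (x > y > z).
Degree: every cross-section is a straight line — this is a plane, so deg p = 1.
Reading off the gridlines: it misses every integer gridline on the y-axis; it meets the x-axis at x = -1 (among the integer gridlines).
Matching integer coefficients to the picture gives p.

2*x - 3*z + 2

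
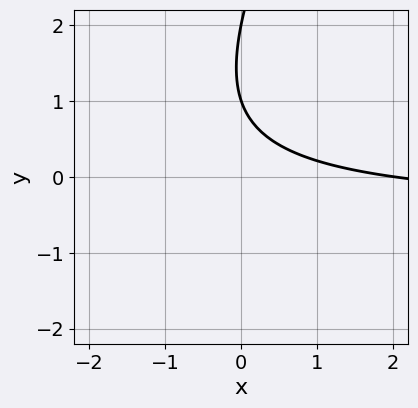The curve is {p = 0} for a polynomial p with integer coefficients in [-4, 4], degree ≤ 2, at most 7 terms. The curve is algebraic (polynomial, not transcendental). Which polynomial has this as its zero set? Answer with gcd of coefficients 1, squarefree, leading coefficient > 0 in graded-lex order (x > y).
2*x*y - y^2 + x + 3*y - 2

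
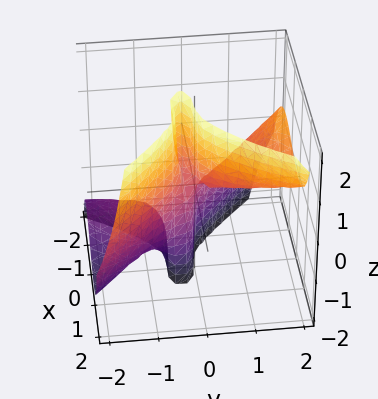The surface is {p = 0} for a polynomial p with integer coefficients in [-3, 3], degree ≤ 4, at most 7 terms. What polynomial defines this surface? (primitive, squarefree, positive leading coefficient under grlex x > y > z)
First, the degree is 3 — no degree-2 surface has this shape.
Next, observable constraints: every point of the z-axis in the box is on the surface; it crosses the x-axis at the gridline x = 0; it meets the y-axis at y = 0 (among the integer gridlines).
Finally, assembling these constraints gives the stated polynomial.

2*x^3 - x*y^2 + y^3 - 2*y^2*z - y*z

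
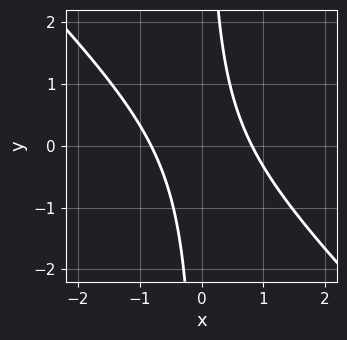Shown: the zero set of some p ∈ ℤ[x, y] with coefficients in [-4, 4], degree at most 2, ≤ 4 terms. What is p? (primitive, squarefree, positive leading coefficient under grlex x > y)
3*x^2 + 3*x*y - 2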